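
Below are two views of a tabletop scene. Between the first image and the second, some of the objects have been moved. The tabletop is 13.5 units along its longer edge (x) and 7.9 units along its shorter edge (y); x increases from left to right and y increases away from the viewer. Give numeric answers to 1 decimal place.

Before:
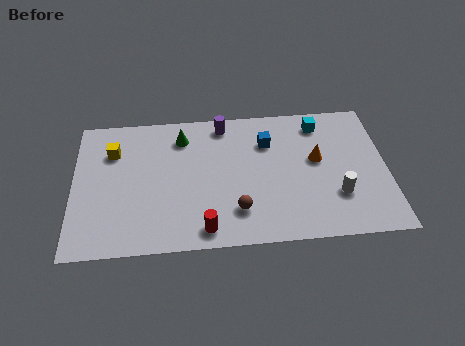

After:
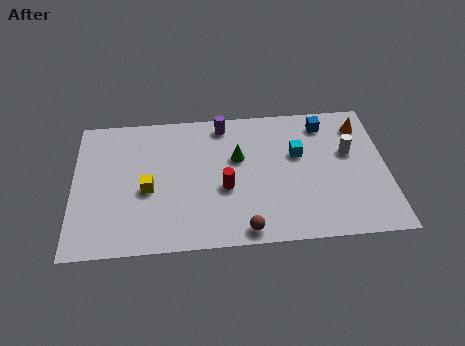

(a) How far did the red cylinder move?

2.4

The red cylinder was near (5.6, 1.0) before and (6.5, 3.2) after, so it travelled √(0.9² + 2.2²) ≈ 2.4 units.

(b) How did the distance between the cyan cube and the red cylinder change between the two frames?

-4.0

Before: roughly 7.6 units apart; after: 3.6. That's 4.0 units closer together.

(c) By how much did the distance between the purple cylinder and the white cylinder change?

-0.8

The distance was about 6.6 in the first image and 5.8 in the second, so they moved 0.8 units closer together.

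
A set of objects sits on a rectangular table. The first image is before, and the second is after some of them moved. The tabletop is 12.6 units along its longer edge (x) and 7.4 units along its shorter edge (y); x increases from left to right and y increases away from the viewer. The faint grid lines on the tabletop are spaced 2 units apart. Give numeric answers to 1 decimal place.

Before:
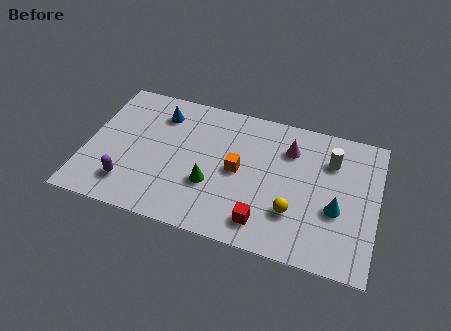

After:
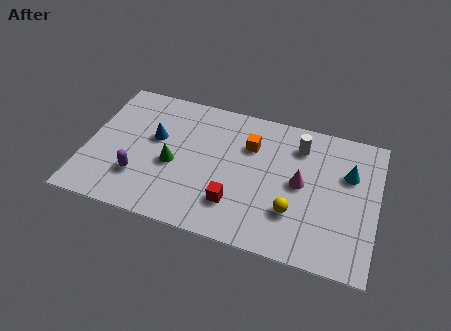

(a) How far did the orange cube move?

1.6

The orange cube was near (6.6, 3.7) before and (7.0, 5.2) after, so it travelled √(0.4² + 1.5²) ≈ 1.6 units.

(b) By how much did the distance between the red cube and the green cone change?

+0.4

They were about 2.7 units apart before and 3.1 after — 0.4 units further apart.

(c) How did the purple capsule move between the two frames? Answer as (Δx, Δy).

(0.4, 0.5)

From the two frames, the purple capsule sits at roughly (2.0, 1.6) before and (2.4, 2.1) after.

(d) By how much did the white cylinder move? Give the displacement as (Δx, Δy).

(-1.4, 0.4)

From the two frames, the white cylinder sits at roughly (10.5, 5.4) before and (9.1, 5.8) after.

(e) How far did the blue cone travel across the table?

1.4

The blue cone was near (3.0, 5.8) before and (2.9, 4.4) after, so it travelled √(0.1² + 1.4²) ≈ 1.4 units.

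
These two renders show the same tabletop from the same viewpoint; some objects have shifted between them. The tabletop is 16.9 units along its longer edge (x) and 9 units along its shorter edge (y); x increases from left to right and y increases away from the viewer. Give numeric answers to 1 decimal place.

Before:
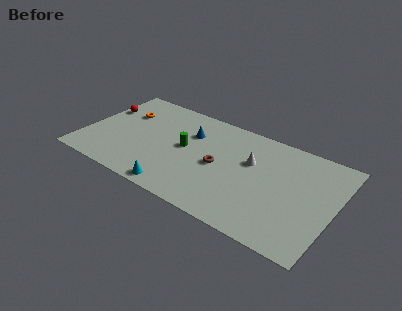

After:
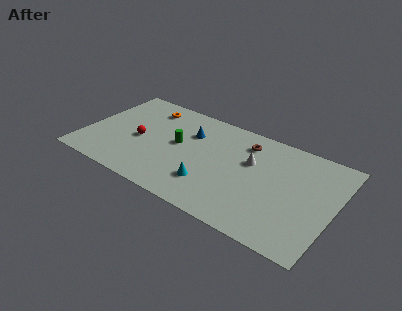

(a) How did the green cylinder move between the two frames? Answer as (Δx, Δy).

(-0.5, 0.1)

The green cylinder was at about (6.8, 4.8) and moved to about (6.3, 4.9).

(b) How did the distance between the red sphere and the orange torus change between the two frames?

+1.8

Before: roughly 1.5 units apart; after: 3.3. That's 1.8 units further apart.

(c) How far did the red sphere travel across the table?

3.5

The red sphere was near (0.8, 6.0) before and (3.7, 4.1) after, so it travelled √(2.9² + 1.9²) ≈ 3.5 units.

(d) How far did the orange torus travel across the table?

1.8

The orange torus moved from about (2.3, 6.2) to (3.7, 7.4), a distance of √(1.4² + 1.2²) ≈ 1.8.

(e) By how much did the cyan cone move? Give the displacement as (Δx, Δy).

(2.0, 1.5)

The cyan cone started near (6.9, 0.9) and ended near (8.9, 2.4).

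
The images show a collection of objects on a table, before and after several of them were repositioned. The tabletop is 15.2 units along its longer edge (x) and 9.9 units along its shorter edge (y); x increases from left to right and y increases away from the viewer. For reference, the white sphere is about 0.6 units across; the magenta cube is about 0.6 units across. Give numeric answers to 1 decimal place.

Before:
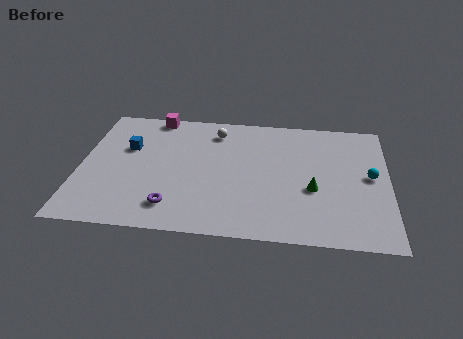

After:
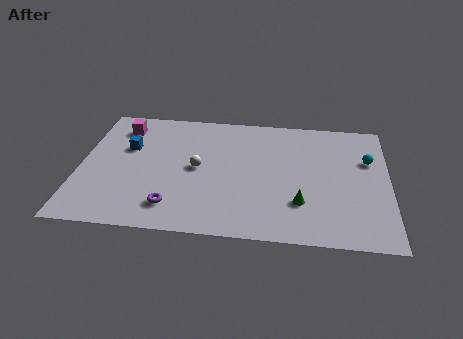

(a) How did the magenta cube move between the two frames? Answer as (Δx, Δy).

(-1.6, -1.1)

The magenta cube started near (3.5, 9.1) and ended near (1.9, 8.0).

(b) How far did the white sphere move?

3.2

The white sphere was near (6.6, 8.1) before and (5.8, 5.0) after, so it travelled √(0.8² + 3.1²) ≈ 3.2 units.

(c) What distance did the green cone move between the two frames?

1.3

From (11.5, 3.9) to (10.9, 2.8), the green cone covered √(0.6² + 1.1²) ≈ 1.3 units.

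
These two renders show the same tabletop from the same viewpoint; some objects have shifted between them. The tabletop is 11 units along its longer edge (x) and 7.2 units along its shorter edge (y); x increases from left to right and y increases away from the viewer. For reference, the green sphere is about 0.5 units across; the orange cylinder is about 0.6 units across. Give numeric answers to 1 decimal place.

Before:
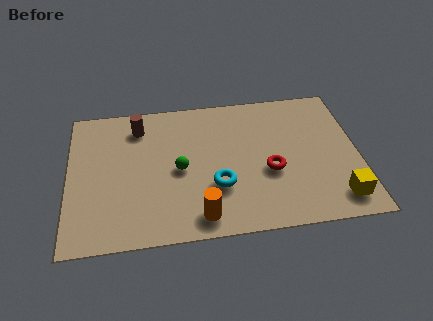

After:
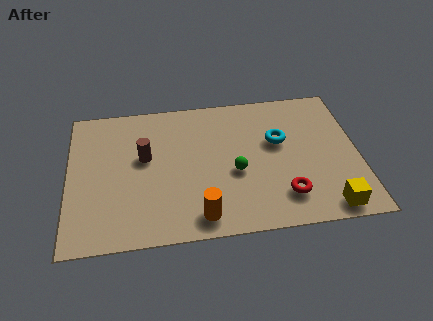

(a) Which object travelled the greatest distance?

the cyan torus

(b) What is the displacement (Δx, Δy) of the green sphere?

(2.1, -0.4)

From the two frames, the green sphere sits at roughly (4.2, 3.4) before and (6.3, 3.0) after.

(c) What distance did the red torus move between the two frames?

1.4

The red torus moved from about (7.6, 2.9) to (8.1, 1.6), a distance of √(0.5² + 1.3²) ≈ 1.4.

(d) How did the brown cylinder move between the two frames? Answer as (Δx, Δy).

(0.2, -1.6)

The brown cylinder was at about (2.7, 5.8) and moved to about (2.9, 4.2).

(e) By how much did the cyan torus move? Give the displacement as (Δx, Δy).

(2.4, 2.0)

The cyan torus started near (5.6, 2.4) and ended near (8.0, 4.4).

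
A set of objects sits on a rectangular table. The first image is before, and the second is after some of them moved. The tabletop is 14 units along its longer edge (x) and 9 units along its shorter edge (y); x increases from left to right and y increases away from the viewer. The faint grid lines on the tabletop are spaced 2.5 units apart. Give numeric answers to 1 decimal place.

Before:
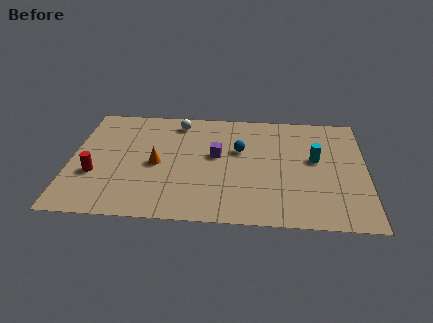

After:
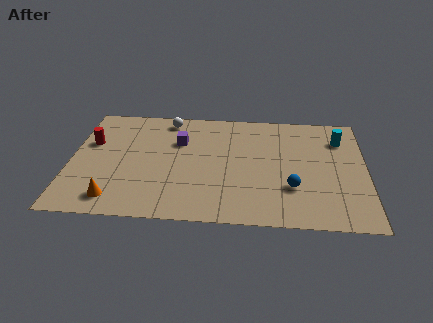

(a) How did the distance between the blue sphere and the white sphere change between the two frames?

+4.2

Before: roughly 3.7 units apart; after: 7.9. That's 4.2 units further apart.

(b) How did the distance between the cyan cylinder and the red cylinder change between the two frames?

+1.4

The distance was about 10.6 in the first image and 12.0 in the second, so they moved 1.4 units further apart.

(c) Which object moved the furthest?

the blue sphere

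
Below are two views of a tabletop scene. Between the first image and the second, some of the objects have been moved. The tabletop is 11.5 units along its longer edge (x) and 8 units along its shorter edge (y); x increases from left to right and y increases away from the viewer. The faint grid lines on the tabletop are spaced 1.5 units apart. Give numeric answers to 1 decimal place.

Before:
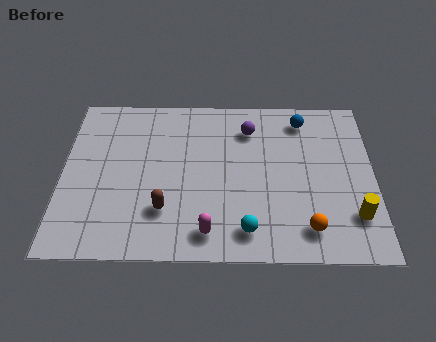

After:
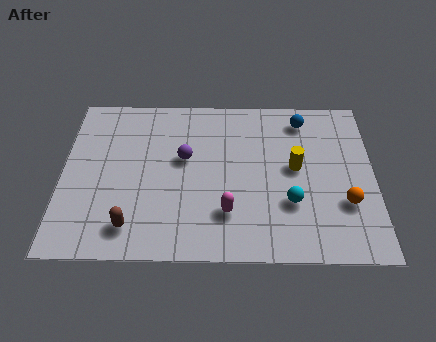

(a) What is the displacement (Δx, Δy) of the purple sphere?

(-2.4, -1.5)

From the two frames, the purple sphere sits at roughly (6.9, 6.2) before and (4.5, 4.7) after.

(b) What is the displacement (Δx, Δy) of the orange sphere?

(1.4, 1.2)

From the two frames, the orange sphere sits at roughly (9.0, 1.4) before and (10.4, 2.6) after.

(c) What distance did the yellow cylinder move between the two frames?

3.1

From (10.7, 2.0) to (8.6, 4.3), the yellow cylinder covered √(2.1² + 2.3²) ≈ 3.1 units.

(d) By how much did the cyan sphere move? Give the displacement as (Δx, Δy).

(1.6, 1.3)

From the two frames, the cyan sphere sits at roughly (6.8, 1.3) before and (8.4, 2.6) after.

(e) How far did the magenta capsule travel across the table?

1.1

The magenta capsule was near (5.4, 1.2) before and (6.1, 2.1) after, so it travelled √(0.7² + 0.9²) ≈ 1.1 units.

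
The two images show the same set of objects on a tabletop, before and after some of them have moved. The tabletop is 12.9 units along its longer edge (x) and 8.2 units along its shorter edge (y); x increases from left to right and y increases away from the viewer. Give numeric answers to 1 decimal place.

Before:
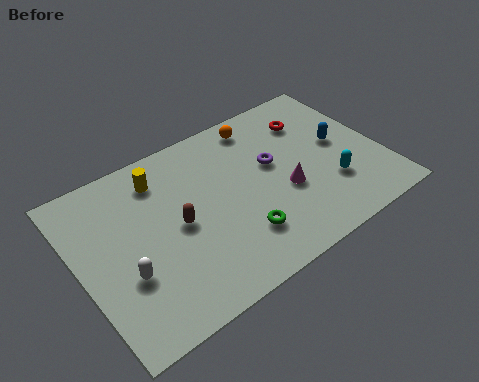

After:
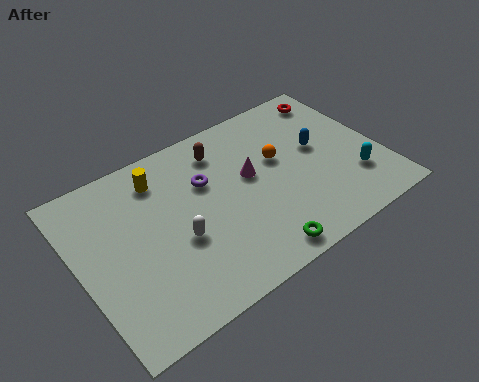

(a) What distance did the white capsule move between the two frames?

2.3

The white capsule moved from about (1.7, 2.9) to (4.0, 3.3), a distance of √(2.3² + 0.4²) ≈ 2.3.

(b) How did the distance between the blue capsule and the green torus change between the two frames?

-0.3

Before: roughly 5.4 units apart; after: 5.1. That's 0.3 units closer together.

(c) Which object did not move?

the yellow cylinder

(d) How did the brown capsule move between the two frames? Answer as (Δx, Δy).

(2.4, 2.6)

The brown capsule started near (4.1, 4.0) and ended near (6.5, 6.6).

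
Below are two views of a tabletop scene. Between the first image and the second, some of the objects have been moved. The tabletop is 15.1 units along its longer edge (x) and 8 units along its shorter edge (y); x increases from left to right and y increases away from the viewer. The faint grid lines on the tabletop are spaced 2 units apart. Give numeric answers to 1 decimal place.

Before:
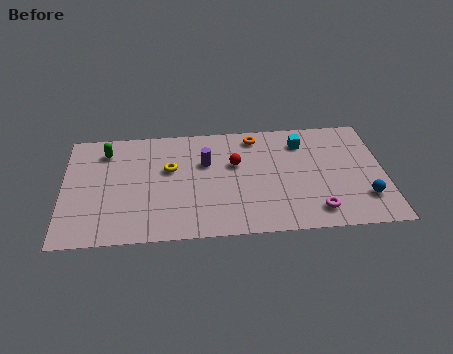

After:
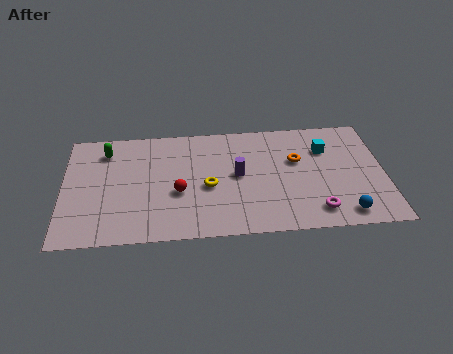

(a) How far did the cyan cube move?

1.3

The cyan cube moved from about (11.3, 6.3) to (12.4, 5.7), a distance of √(1.1² + 0.6²) ≈ 1.3.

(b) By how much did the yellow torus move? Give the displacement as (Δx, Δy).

(1.8, -1.4)

The yellow torus was at about (5.0, 4.9) and moved to about (6.8, 3.5).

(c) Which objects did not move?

the green capsule and the magenta torus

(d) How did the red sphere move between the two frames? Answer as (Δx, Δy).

(-2.7, -1.8)

The red sphere started near (8.1, 5.0) and ended near (5.4, 3.2).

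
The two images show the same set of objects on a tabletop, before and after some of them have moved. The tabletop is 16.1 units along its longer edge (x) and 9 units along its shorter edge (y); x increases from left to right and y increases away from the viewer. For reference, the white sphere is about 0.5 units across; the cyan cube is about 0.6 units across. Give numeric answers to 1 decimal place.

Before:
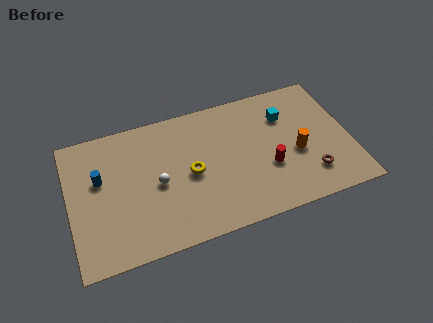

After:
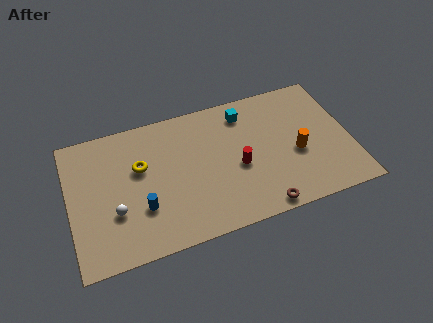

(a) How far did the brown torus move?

3.3

The brown torus was near (13.6, 2.1) before and (10.6, 0.8) after, so it travelled √(3.0² + 1.3²) ≈ 3.3 units.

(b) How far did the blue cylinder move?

3.4

The blue cylinder moved from about (1.8, 5.5) to (4.0, 2.9), a distance of √(2.2² + 2.6²) ≈ 3.4.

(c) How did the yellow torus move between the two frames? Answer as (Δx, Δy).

(-2.8, 1.3)

The yellow torus started near (6.9, 4.3) and ended near (4.1, 5.6).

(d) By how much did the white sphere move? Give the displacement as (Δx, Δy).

(-2.5, -1.1)

The white sphere was at about (5.0, 4.2) and moved to about (2.5, 3.1).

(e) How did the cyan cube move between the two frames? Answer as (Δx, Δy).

(-2.3, 0.9)

The cyan cube started near (12.6, 6.5) and ended near (10.3, 7.4).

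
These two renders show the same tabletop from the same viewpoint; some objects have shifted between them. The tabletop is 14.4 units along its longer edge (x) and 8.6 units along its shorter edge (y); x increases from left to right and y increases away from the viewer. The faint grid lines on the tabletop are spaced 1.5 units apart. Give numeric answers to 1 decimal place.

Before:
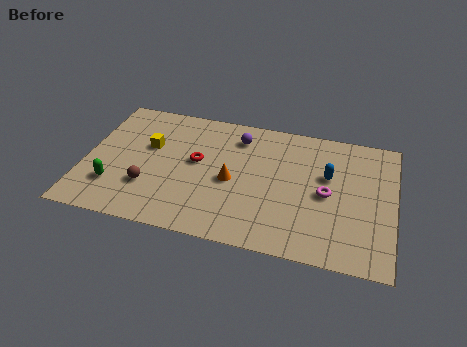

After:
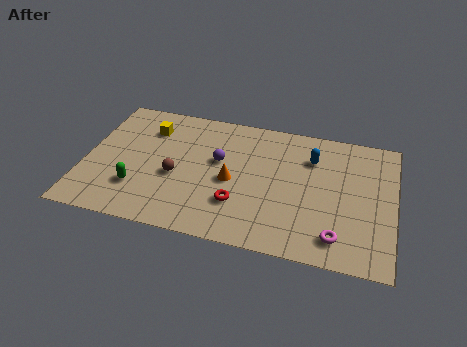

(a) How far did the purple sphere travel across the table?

2.0

The purple sphere was near (7.0, 6.9) before and (6.2, 5.1) after, so it travelled √(0.8² + 1.8²) ≈ 2.0 units.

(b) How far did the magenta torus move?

2.7

The magenta torus moved from about (11.3, 4.1) to (11.9, 1.5), a distance of √(0.6² + 2.6²) ≈ 2.7.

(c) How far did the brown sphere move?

1.6

From (3.1, 2.6) to (4.3, 3.6), the brown sphere covered √(1.2² + 1.0²) ≈ 1.6 units.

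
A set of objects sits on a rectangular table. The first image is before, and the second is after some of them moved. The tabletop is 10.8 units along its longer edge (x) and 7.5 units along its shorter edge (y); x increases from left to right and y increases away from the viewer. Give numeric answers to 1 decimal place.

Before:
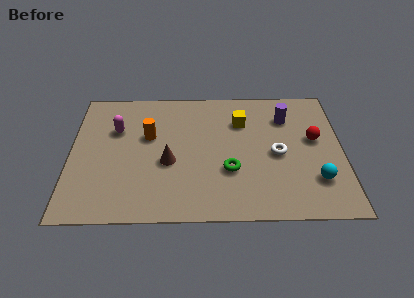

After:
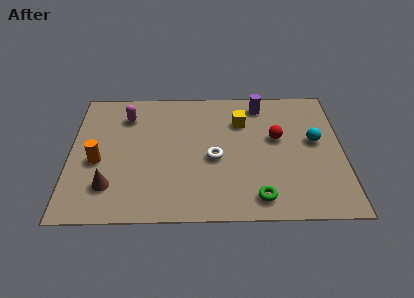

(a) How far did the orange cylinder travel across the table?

2.4

The orange cylinder was near (3.1, 4.6) before and (1.1, 3.2) after, so it travelled √(2.0² + 1.4²) ≈ 2.4 units.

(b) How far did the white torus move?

2.5

The white torus moved from about (8.2, 3.5) to (5.7, 3.3), a distance of √(2.5² + 0.2²) ≈ 2.5.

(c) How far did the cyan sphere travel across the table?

2.2

From (9.7, 2.0) to (9.7, 4.2), the cyan sphere covered √(0.0² + 2.2²) ≈ 2.2 units.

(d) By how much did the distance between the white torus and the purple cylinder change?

+1.5

They were about 2.1 units apart before and 3.6 after — 1.5 units further apart.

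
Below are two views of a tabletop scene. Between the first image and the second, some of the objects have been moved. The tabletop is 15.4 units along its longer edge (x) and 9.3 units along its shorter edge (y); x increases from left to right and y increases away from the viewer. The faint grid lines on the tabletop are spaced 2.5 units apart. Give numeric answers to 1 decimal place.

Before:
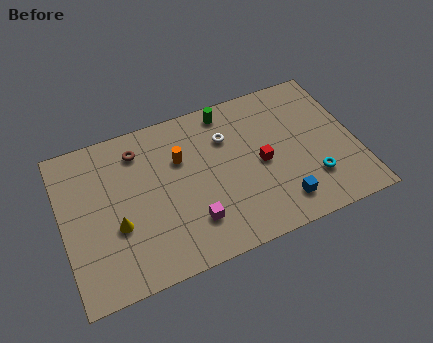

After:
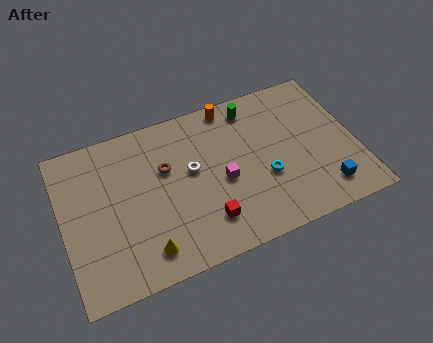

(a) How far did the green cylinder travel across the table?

1.3

The green cylinder was near (9.0, 8.2) before and (10.3, 7.9) after, so it travelled √(1.3² + 0.3²) ≈ 1.3 units.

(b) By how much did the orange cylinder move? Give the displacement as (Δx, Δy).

(2.9, 2.2)

The orange cylinder was at about (6.3, 6.2) and moved to about (9.2, 8.4).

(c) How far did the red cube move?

3.9

From (10.4, 4.4) to (7.2, 2.1), the red cube covered √(3.2² + 2.3²) ≈ 3.9 units.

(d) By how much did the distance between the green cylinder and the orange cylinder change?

-2.2

Before: roughly 3.4 units apart; after: 1.2. That's 2.2 units closer together.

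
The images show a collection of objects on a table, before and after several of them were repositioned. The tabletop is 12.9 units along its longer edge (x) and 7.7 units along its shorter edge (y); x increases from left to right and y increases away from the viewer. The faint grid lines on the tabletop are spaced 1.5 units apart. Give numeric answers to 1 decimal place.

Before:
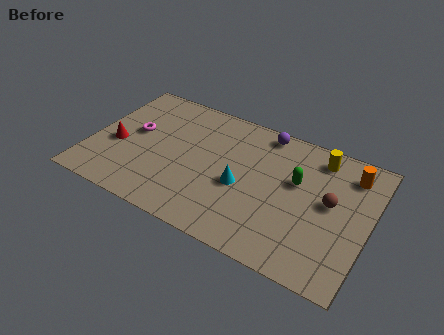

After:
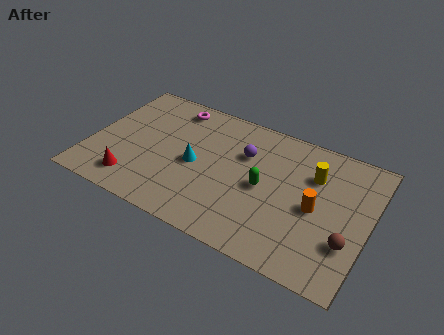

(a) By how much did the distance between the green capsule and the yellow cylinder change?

+0.7

Before: roughly 2.0 units apart; after: 2.7. That's 0.7 units further apart.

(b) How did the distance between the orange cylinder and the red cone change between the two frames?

-2.5

The distance was about 11.0 in the first image and 8.5 in the second, so they moved 2.5 units closer together.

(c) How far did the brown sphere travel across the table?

2.1

From (11.1, 4.2) to (12.1, 2.4), the brown sphere covered √(1.0² + 1.8²) ≈ 2.1 units.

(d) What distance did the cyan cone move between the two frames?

2.2

The cyan cone moved from about (7.1, 3.3) to (4.9, 3.6), a distance of √(2.2² + 0.3²) ≈ 2.2.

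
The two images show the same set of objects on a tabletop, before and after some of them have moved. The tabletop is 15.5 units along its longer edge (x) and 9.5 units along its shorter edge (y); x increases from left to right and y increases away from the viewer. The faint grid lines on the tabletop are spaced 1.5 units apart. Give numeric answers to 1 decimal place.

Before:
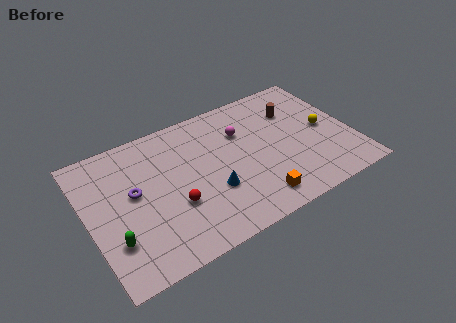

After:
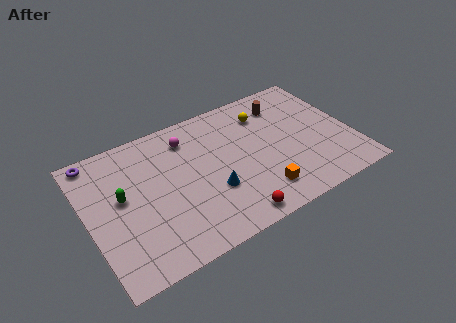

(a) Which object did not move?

the blue cone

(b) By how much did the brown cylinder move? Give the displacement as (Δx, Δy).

(-0.5, 0.7)

The brown cylinder started near (12.5, 6.8) and ended near (12.0, 7.5).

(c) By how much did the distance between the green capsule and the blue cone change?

-0.4

The distance was about 5.8 in the first image and 5.4 in the second, so they moved 0.4 units closer together.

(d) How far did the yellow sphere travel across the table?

4.1

From (14.0, 4.7) to (10.8, 7.3), the yellow sphere covered √(3.2² + 2.6²) ≈ 4.1 units.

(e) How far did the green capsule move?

2.7

From (1.2, 2.7) to (2.0, 5.3), the green capsule covered √(0.8² + 2.6²) ≈ 2.7 units.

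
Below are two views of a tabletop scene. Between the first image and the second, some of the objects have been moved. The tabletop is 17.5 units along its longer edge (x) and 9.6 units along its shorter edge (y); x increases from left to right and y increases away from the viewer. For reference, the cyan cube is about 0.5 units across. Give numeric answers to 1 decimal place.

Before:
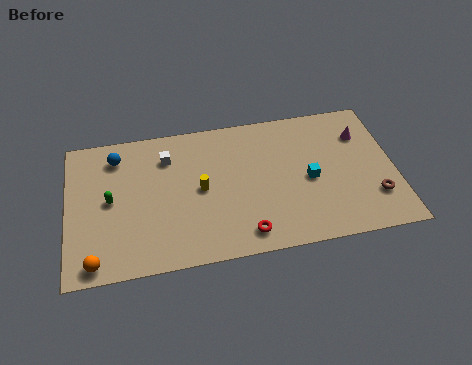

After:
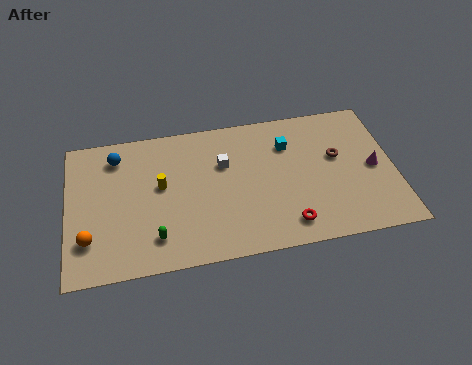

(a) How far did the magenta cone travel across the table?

2.5

From (15.9, 7.0) to (16.4, 4.6), the magenta cone covered √(0.5² + 2.4²) ≈ 2.5 units.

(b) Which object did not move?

the blue sphere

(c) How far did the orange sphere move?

1.5

The orange sphere was near (1.4, 1.0) before and (1.1, 2.5) after, so it travelled √(0.3² + 1.5²) ≈ 1.5 units.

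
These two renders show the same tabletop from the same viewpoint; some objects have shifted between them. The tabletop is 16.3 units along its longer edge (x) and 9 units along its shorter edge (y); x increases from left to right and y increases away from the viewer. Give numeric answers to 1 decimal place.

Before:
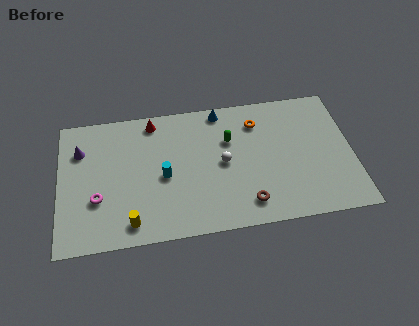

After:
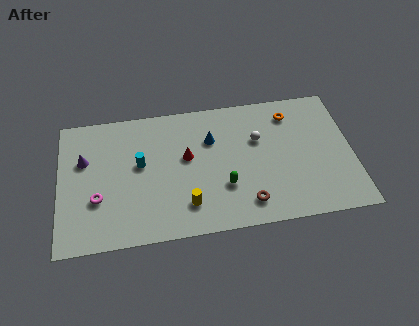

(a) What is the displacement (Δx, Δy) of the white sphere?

(2.0, 1.3)

From the two frames, the white sphere sits at roughly (9.1, 4.5) before and (11.1, 5.8) after.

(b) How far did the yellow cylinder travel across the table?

3.2

The yellow cylinder moved from about (3.9, 1.3) to (7.0, 2.0), a distance of √(3.1² + 0.7²) ≈ 3.2.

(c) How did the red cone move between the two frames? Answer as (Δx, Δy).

(1.8, -2.7)

From the two frames, the red cone sits at roughly (5.3, 7.9) before and (7.1, 5.2) after.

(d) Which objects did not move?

the magenta torus and the brown torus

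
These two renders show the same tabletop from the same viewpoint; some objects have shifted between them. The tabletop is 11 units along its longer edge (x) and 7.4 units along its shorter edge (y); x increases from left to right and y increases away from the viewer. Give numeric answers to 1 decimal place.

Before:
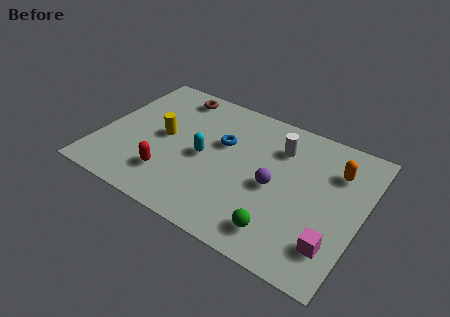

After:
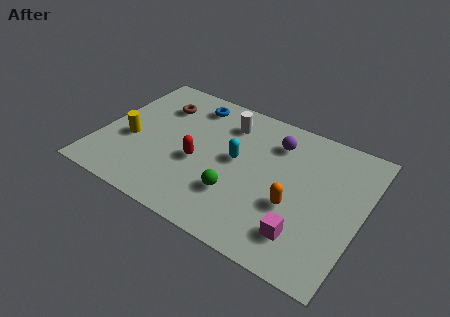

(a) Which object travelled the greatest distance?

the orange capsule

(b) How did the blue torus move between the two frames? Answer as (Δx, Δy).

(-1.6, 1.6)

From the two frames, the blue torus sits at roughly (5.0, 4.6) before and (3.4, 6.2) after.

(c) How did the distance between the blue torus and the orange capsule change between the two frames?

+1.2

The distance was about 4.8 in the first image and 6.0 in the second, so they moved 1.2 units further apart.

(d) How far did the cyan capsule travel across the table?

1.4

From (4.4, 3.5) to (5.7, 4.0), the cyan capsule covered √(1.3² + 0.5²) ≈ 1.4 units.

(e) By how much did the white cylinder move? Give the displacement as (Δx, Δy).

(-2.3, 0.3)

The white cylinder started near (7.3, 5.5) and ended near (5.0, 5.8).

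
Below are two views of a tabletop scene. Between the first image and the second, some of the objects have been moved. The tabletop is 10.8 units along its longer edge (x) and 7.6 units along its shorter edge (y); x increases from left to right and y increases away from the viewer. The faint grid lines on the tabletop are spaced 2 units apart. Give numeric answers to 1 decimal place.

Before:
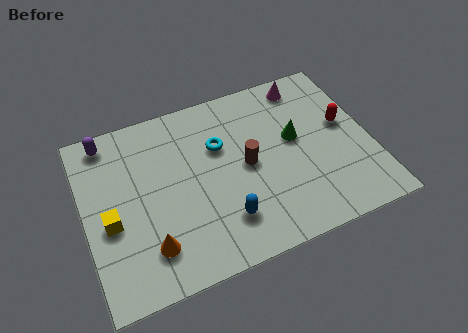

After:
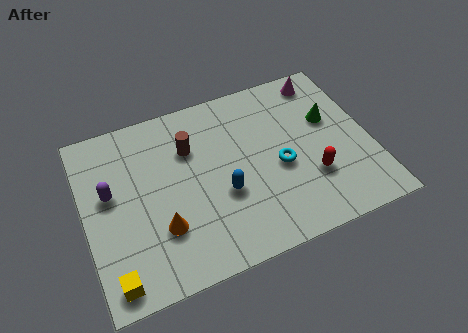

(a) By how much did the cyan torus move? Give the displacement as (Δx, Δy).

(2.1, -1.7)

The cyan torus was at about (5.2, 5.0) and moved to about (7.3, 3.3).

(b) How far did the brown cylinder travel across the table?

2.5

The brown cylinder was near (6.1, 3.8) before and (4.1, 5.3) after, so it travelled √(2.0² + 1.5²) ≈ 2.5 units.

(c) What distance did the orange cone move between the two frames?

0.8

From (2.2, 1.7) to (2.7, 2.3), the orange cone covered √(0.5² + 0.6²) ≈ 0.8 units.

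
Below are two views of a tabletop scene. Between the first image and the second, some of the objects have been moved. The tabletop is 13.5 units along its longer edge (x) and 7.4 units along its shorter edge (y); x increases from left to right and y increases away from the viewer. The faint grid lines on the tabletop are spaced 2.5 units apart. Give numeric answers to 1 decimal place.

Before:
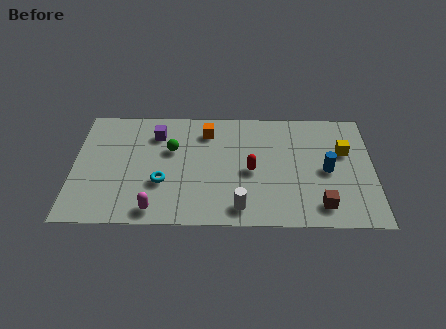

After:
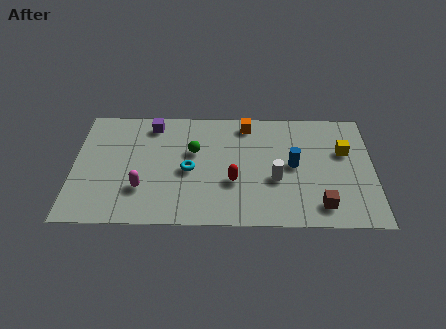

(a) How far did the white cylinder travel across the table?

2.4

From (7.5, 1.1) to (9.1, 2.9), the white cylinder covered √(1.6² + 1.8²) ≈ 2.4 units.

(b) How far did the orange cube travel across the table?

1.9

From (6.0, 5.9) to (7.8, 6.4), the orange cube covered √(1.8² + 0.5²) ≈ 1.9 units.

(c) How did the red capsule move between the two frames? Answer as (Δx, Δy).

(-0.8, -0.7)

The red capsule started near (8.0, 3.4) and ended near (7.2, 2.7).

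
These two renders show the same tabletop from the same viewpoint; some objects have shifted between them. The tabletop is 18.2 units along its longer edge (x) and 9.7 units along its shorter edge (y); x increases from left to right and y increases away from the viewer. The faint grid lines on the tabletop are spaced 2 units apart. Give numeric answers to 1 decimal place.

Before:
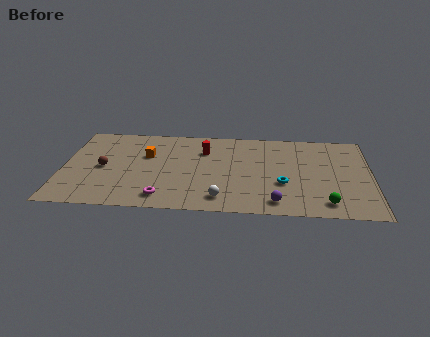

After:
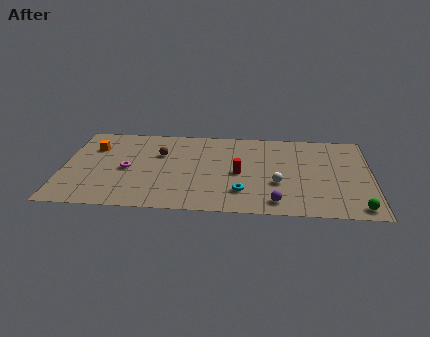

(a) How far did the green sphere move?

1.8

The green sphere moved from about (15.5, 1.5) to (17.3, 1.1), a distance of √(1.8² + 0.4²) ≈ 1.8.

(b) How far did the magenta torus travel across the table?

3.7

From (6.0, 1.5) to (3.8, 4.5), the magenta torus covered √(2.2² + 3.0²) ≈ 3.7 units.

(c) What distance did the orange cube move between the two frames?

3.3

From (4.9, 6.2) to (1.7, 6.9), the orange cube covered √(3.2² + 0.7²) ≈ 3.3 units.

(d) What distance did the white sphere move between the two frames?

3.8

From (9.4, 1.6) to (12.7, 3.5), the white sphere covered √(3.3² + 1.9²) ≈ 3.8 units.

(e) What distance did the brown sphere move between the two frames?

3.8

From (2.4, 4.6) to (5.7, 6.4), the brown sphere covered √(3.3² + 1.8²) ≈ 3.8 units.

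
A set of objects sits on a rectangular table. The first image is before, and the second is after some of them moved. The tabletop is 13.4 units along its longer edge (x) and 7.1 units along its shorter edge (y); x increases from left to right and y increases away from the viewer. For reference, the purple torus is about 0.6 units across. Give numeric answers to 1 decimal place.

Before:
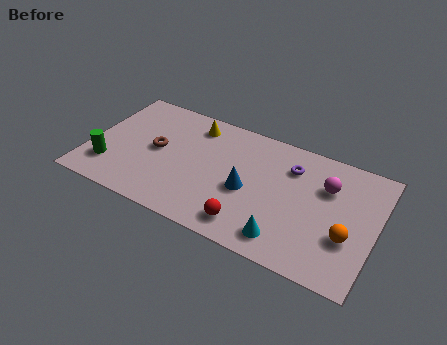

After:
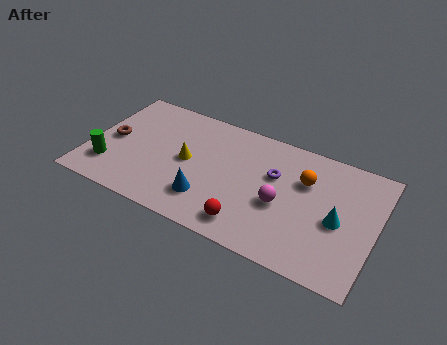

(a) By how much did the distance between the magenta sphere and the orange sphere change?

-0.7

They were about 2.7 units apart before and 2.0 after — 0.7 units closer together.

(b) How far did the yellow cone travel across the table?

2.3

The yellow cone moved from about (4.6, 5.9) to (4.6, 3.6), a distance of √(0.0² + 2.3²) ≈ 2.3.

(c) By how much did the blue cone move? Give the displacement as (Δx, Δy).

(-1.7, -1.3)

The blue cone started near (7.5, 3.1) and ended near (5.8, 1.8).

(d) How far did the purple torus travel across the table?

1.1

From (9.3, 5.3) to (8.6, 4.5), the purple torus covered √(0.7² + 0.8²) ≈ 1.1 units.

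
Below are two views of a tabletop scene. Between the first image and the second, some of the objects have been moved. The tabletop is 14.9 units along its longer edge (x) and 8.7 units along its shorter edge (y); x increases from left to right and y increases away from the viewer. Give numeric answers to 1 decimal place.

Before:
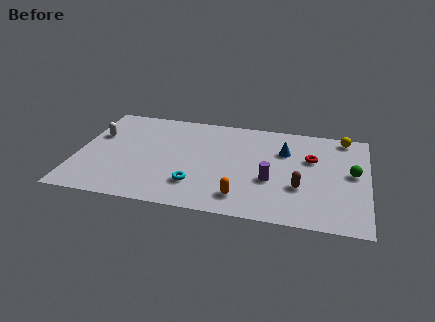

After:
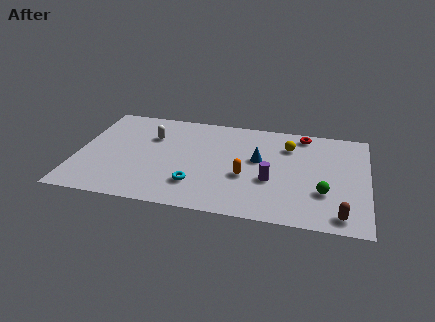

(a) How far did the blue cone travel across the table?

1.6

From (10.6, 6.0) to (9.3, 5.0), the blue cone covered √(1.3² + 1.0²) ≈ 1.6 units.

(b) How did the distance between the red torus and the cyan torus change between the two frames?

+0.9

They were about 6.7 units apart before and 7.6 after — 0.9 units further apart.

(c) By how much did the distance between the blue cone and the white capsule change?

-4.0

The distance was about 9.7 in the first image and 5.7 in the second, so they moved 4.0 units closer together.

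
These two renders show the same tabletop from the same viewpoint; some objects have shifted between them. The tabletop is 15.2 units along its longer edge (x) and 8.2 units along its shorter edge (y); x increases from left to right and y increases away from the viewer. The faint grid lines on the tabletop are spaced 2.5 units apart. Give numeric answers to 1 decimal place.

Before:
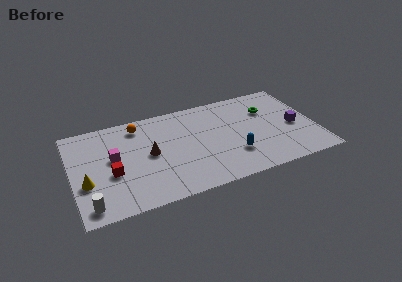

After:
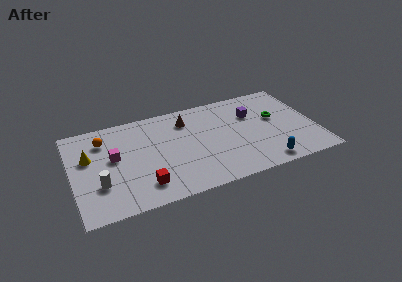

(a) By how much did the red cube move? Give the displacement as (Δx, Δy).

(1.8, -1.6)

From the two frames, the red cube sits at roughly (2.4, 3.3) before and (4.2, 1.7) after.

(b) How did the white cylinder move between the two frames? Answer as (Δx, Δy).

(0.7, 1.5)

From the two frames, the white cylinder sits at roughly (0.9, 1.1) before and (1.6, 2.6) after.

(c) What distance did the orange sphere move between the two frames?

2.3

From (4.3, 6.9) to (2.1, 6.3), the orange sphere covered √(2.2² + 0.6²) ≈ 2.3 units.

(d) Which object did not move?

the magenta cube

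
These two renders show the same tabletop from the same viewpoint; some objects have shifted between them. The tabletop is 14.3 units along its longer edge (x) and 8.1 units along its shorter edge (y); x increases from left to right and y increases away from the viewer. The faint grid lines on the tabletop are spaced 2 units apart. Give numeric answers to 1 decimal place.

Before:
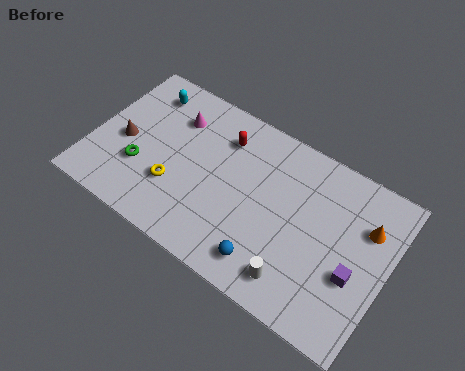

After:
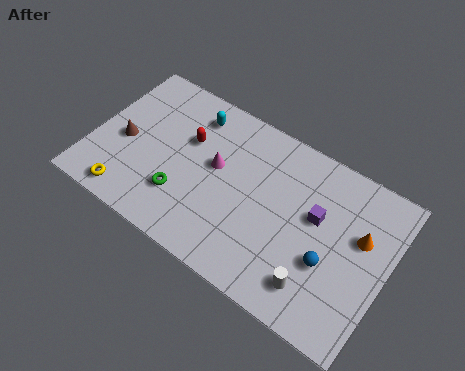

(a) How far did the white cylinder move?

0.9

The white cylinder moved from about (10.4, 1.4) to (11.3, 1.6), a distance of √(0.9² + 0.2²) ≈ 0.9.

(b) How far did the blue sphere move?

3.1

From (9.0, 1.4) to (11.7, 3.0), the blue sphere covered √(2.7² + 1.6²) ≈ 3.1 units.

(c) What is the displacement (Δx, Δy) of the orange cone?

(-0.2, -0.6)

The orange cone was at about (13.1, 5.6) and moved to about (12.9, 5.0).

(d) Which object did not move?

the brown cone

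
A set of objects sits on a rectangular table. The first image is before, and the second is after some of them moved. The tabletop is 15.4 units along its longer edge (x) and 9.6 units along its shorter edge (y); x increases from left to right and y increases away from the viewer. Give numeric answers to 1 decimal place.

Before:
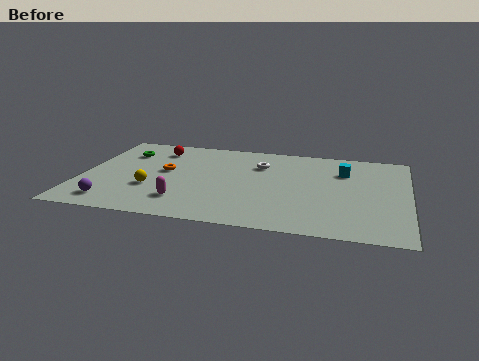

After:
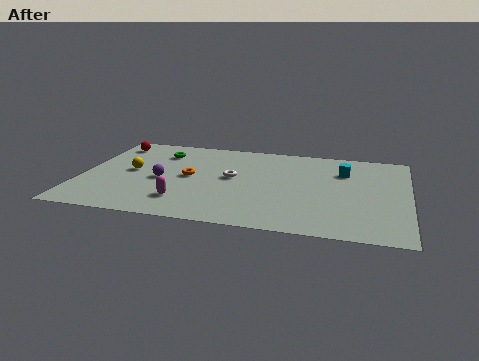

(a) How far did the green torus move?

1.7

The green torus was near (1.8, 7.1) before and (3.5, 7.4) after, so it travelled √(1.7² + 0.3²) ≈ 1.7 units.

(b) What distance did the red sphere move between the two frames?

2.2

From (3.3, 7.7) to (1.1, 8.0), the red sphere covered √(2.2² + 0.3²) ≈ 2.2 units.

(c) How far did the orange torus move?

1.3

The orange torus was near (3.9, 5.3) before and (5.1, 4.9) after, so it travelled √(1.2² + 0.4²) ≈ 1.3 units.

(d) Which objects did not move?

the magenta capsule and the cyan cube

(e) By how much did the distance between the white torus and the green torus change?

-2.3

Before: roughly 6.5 units apart; after: 4.2. That's 2.3 units closer together.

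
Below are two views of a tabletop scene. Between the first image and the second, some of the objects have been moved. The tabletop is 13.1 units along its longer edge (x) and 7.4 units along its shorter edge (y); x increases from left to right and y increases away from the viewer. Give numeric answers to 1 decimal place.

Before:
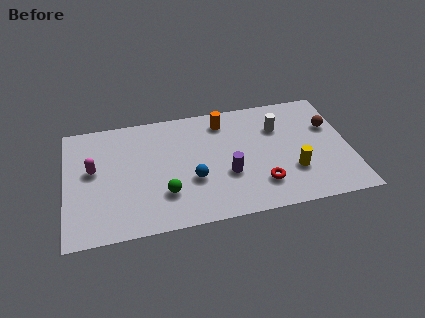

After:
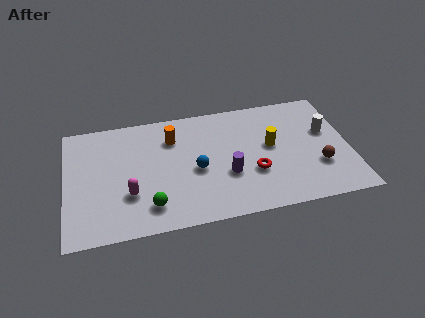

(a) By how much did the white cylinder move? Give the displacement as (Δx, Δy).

(2.2, -0.7)

The white cylinder started near (9.9, 5.2) and ended near (12.1, 4.5).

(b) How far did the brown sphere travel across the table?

2.5

The brown sphere moved from about (12.3, 4.8) to (11.6, 2.4), a distance of √(0.7² + 2.4²) ≈ 2.5.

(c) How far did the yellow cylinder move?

2.0

The yellow cylinder moved from about (10.4, 2.3) to (9.5, 4.1), a distance of √(0.9² + 1.8²) ≈ 2.0.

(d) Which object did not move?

the purple cylinder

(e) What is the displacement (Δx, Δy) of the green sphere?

(-0.7, -0.6)

The green sphere was at about (4.5, 2.1) and moved to about (3.8, 1.5).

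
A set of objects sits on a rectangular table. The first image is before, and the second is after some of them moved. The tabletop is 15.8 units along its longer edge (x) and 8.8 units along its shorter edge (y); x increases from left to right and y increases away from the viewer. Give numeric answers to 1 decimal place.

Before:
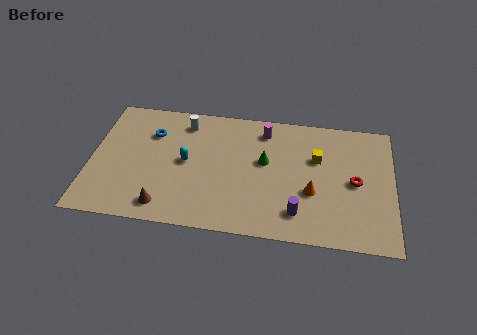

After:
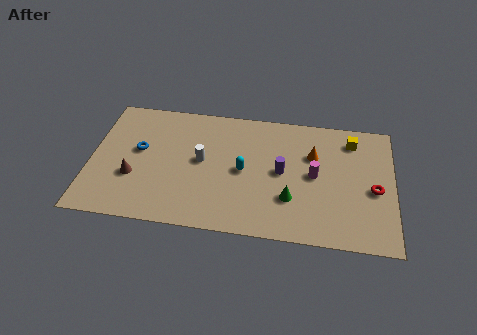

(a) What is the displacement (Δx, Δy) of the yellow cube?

(1.8, 1.5)

The yellow cube started near (11.8, 5.7) and ended near (13.6, 7.2).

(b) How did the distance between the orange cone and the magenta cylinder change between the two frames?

-3.4

The distance was about 4.8 in the first image and 1.4 in the second, so they moved 3.4 units closer together.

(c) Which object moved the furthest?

the magenta cylinder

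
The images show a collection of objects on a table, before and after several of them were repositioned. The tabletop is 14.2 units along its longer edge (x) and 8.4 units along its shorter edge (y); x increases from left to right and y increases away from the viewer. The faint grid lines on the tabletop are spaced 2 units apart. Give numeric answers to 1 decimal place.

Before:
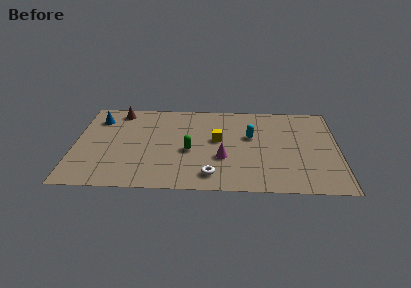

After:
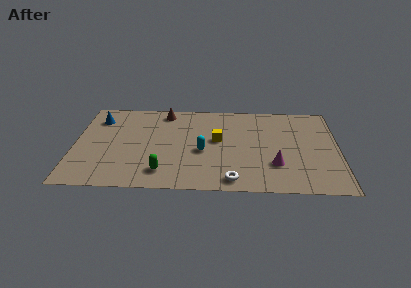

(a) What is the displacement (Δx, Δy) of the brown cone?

(2.5, 0.0)

The brown cone started near (2.3, 7.3) and ended near (4.8, 7.3).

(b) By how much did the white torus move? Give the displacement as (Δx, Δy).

(1.1, -0.4)

The white torus was at about (7.4, 1.4) and moved to about (8.5, 1.0).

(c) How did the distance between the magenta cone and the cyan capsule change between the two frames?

+1.5

The distance was about 2.6 in the first image and 4.1 in the second, so they moved 1.5 units further apart.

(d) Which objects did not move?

the blue cone and the yellow cube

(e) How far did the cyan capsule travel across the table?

3.0

The cyan capsule moved from about (9.5, 5.1) to (6.9, 3.6), a distance of √(2.6² + 1.5²) ≈ 3.0.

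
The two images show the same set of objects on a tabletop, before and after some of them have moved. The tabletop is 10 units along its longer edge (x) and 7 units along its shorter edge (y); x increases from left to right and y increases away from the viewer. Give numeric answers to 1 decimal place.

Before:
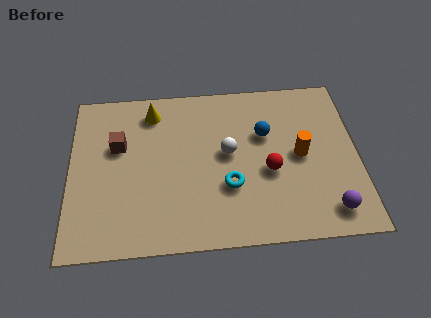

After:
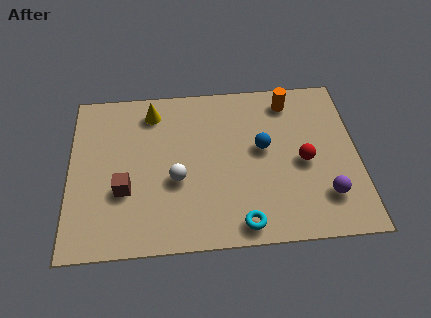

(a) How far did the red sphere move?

1.2

The red sphere was near (6.9, 2.9) before and (8.1, 3.2) after, so it travelled √(1.2² + 0.3²) ≈ 1.2 units.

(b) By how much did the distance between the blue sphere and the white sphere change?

+1.7

Before: roughly 1.5 units apart; after: 3.2. That's 1.7 units further apart.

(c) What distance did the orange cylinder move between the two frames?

2.4

The orange cylinder moved from about (8.0, 3.5) to (7.7, 5.9), a distance of √(0.3² + 2.4²) ≈ 2.4.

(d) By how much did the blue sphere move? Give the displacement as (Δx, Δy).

(-0.1, -0.6)

From the two frames, the blue sphere sits at roughly (6.8, 4.5) before and (6.7, 3.9) after.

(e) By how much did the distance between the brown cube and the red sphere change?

+0.8

They were about 5.4 units apart before and 6.2 after — 0.8 units further apart.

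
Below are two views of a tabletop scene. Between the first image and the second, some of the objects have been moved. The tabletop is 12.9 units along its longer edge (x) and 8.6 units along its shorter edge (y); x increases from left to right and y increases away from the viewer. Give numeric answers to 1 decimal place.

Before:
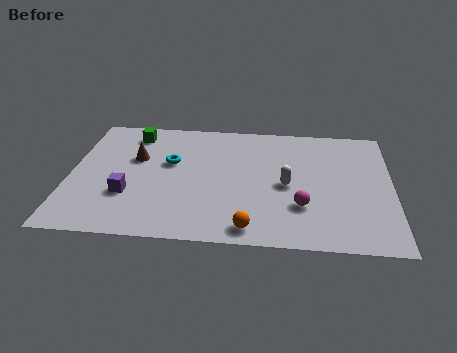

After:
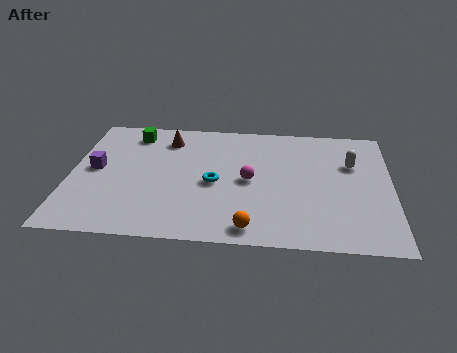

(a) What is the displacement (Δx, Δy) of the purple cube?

(-1.4, 1.7)

The purple cube started near (2.4, 2.8) and ended near (1.0, 4.5).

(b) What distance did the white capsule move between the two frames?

3.1

From (8.7, 4.0) to (11.3, 5.7), the white capsule covered √(2.6² + 1.7²) ≈ 3.1 units.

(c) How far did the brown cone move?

1.9

The brown cone was near (2.6, 5.4) before and (3.8, 6.9) after, so it travelled √(1.2² + 1.5²) ≈ 1.9 units.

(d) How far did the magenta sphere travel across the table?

2.6

The magenta sphere moved from about (9.3, 2.6) to (7.2, 4.2), a distance of √(2.1² + 1.6²) ≈ 2.6.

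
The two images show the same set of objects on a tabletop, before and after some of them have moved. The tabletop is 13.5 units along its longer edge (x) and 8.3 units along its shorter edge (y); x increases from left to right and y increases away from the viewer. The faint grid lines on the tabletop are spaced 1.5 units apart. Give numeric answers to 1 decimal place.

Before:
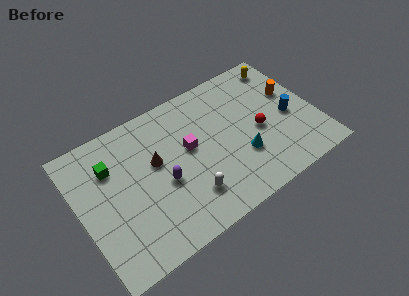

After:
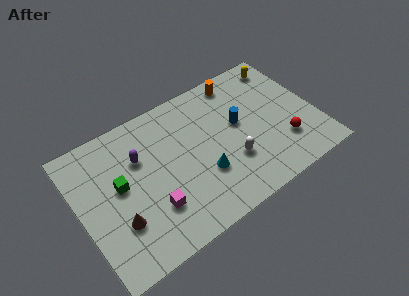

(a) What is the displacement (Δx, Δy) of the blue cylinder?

(-2.8, 1.0)

From the two frames, the blue cylinder sits at roughly (12.0, 3.7) before and (9.2, 4.7) after.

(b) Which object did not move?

the yellow capsule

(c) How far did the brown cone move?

3.4

The brown cone was near (4.4, 4.9) before and (1.9, 2.6) after, so it travelled √(2.5² + 2.3²) ≈ 3.4 units.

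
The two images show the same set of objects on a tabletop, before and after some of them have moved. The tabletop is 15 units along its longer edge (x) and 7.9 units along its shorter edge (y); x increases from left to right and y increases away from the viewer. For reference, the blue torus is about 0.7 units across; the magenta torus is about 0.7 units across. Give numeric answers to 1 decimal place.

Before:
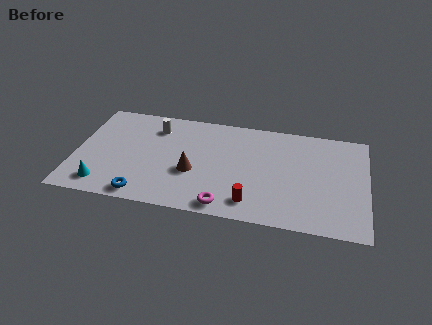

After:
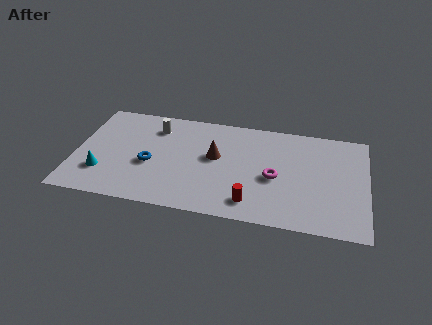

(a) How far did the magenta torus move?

3.5

The magenta torus was near (7.9, 0.9) before and (10.3, 3.5) after, so it travelled √(2.4² + 2.6²) ≈ 3.5 units.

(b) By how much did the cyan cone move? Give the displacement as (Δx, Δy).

(-0.1, 0.9)

The cyan cone was at about (1.6, 1.3) and moved to about (1.5, 2.2).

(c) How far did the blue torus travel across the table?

2.4

The blue torus moved from about (3.7, 0.9) to (3.9, 3.3), a distance of √(0.2² + 2.4²) ≈ 2.4.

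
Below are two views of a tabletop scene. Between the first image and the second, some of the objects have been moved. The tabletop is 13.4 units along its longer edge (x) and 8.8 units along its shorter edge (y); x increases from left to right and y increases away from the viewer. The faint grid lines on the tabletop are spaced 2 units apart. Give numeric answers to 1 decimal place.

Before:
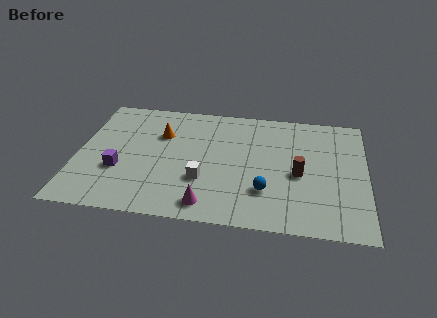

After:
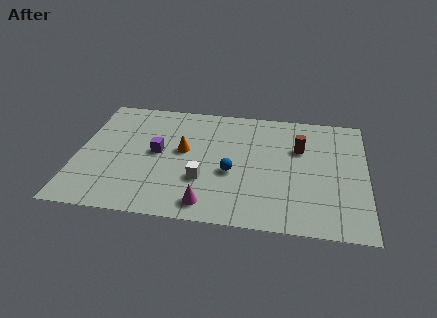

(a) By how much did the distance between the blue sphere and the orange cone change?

-3.5

They were about 6.1 units apart before and 2.6 after — 3.5 units closer together.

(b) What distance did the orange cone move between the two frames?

1.6

The orange cone was near (3.8, 6.0) before and (4.9, 4.9) after, so it travelled √(1.1² + 1.1²) ≈ 1.6 units.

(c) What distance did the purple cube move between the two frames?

2.3

The purple cube was near (2.0, 3.1) before and (3.7, 4.6) after, so it travelled √(1.7² + 1.5²) ≈ 2.3 units.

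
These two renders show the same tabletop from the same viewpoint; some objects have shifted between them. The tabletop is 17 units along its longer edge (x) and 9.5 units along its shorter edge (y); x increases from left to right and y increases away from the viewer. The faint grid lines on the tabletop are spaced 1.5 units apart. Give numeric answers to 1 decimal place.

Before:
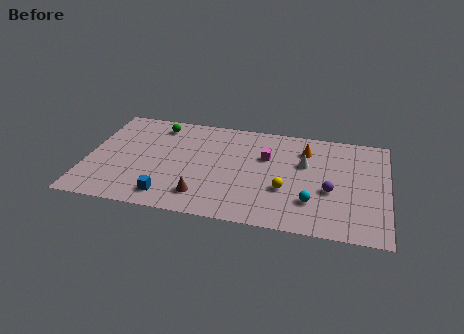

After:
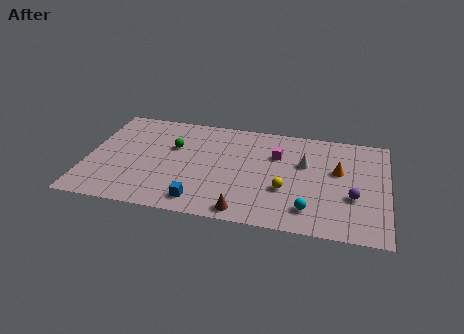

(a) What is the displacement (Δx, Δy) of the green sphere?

(1.0, -1.9)

The green sphere started near (3.8, 8.0) and ended near (4.8, 6.1).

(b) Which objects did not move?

the white cone and the yellow sphere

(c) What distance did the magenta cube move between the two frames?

0.7

From (10.1, 6.2) to (10.7, 6.5), the magenta cube covered √(0.6² + 0.3²) ≈ 0.7 units.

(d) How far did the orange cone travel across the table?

2.5

The orange cone moved from about (12.3, 7.3) to (14.2, 5.7), a distance of √(1.9² + 1.6²) ≈ 2.5.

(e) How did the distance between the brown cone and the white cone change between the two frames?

-1.0

The distance was about 6.9 in the first image and 5.9 in the second, so they moved 1.0 units closer together.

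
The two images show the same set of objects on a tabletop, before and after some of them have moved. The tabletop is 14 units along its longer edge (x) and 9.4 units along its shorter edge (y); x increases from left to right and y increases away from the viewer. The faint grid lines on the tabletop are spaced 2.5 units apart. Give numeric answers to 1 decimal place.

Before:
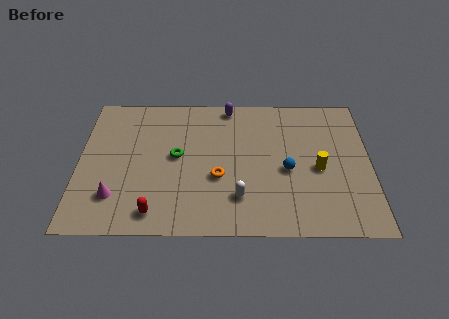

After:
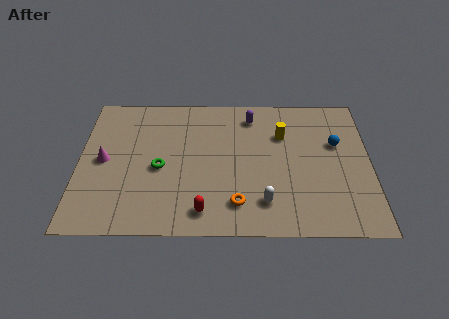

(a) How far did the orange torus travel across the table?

1.9

From (6.7, 3.6) to (7.6, 1.9), the orange torus covered √(0.9² + 1.7²) ≈ 1.9 units.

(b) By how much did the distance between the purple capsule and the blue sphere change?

-0.7

They were about 5.2 units apart before and 4.5 after — 0.7 units closer together.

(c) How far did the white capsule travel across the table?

1.2

The white capsule moved from about (7.7, 2.3) to (8.9, 2.0), a distance of √(1.2² + 0.3²) ≈ 1.2.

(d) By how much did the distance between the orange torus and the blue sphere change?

+2.9

Before: roughly 3.3 units apart; after: 6.2. That's 2.9 units further apart.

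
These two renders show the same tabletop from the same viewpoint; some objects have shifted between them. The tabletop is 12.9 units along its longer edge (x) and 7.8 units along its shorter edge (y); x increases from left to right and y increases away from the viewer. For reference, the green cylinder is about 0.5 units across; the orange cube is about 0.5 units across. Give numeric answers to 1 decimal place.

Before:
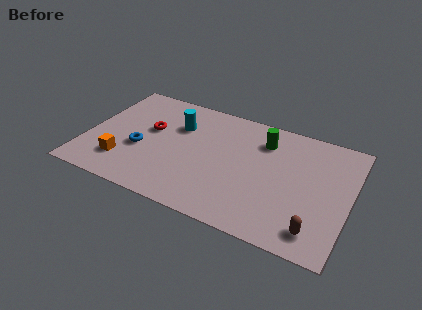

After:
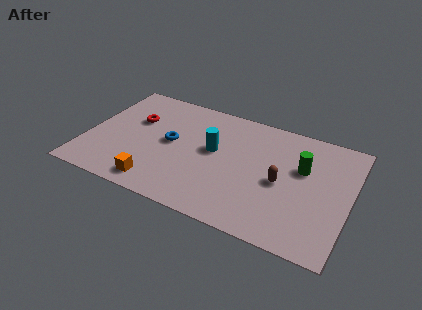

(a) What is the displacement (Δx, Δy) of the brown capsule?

(-1.9, 2.3)

The brown capsule started near (11.5, 1.3) and ended near (9.6, 3.6).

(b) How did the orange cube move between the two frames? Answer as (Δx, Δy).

(1.8, -0.8)

The orange cube was at about (2.0, 1.9) and moved to about (3.8, 1.1).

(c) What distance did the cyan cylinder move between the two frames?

2.1

The cyan cylinder was near (4.3, 5.4) before and (6.2, 4.4) after, so it travelled √(1.9² + 1.0²) ≈ 2.1 units.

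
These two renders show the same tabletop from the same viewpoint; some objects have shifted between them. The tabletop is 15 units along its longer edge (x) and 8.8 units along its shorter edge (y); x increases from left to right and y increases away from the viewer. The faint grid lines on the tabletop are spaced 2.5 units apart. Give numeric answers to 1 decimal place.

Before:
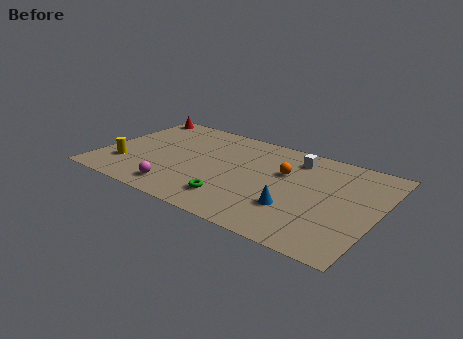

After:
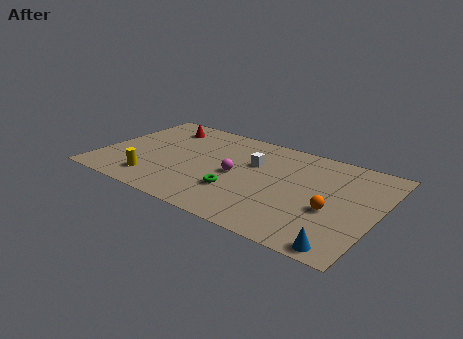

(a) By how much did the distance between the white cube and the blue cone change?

+2.9

They were about 4.5 units apart before and 7.4 after — 2.9 units further apart.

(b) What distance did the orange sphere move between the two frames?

3.6

From (9.8, 5.6) to (12.7, 3.5), the orange sphere covered √(2.9² + 2.1²) ≈ 3.6 units.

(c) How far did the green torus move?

0.8

The green torus moved from about (7.6, 1.9) to (7.7, 2.7), a distance of √(0.1² + 0.8²) ≈ 0.8.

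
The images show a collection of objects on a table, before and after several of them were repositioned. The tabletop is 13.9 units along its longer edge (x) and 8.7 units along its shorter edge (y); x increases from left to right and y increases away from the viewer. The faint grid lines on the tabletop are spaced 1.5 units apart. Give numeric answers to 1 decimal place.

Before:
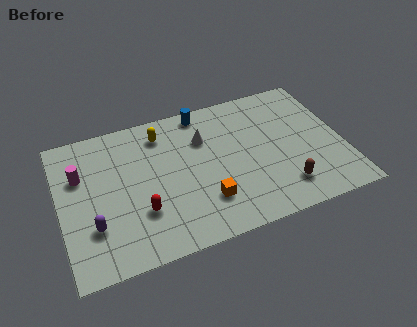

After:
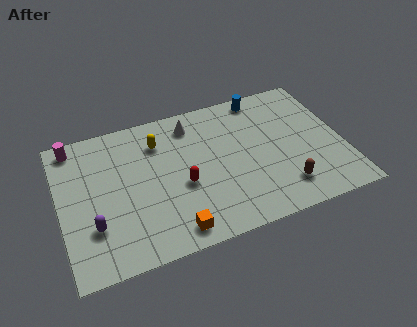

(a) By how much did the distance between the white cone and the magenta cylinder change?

-0.3

The distance was about 6.1 in the first image and 5.8 in the second, so they moved 0.3 units closer together.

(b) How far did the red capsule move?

2.3

The red capsule moved from about (3.8, 2.7) to (5.9, 3.6), a distance of √(2.1² + 0.9²) ≈ 2.3.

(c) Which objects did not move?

the purple capsule and the brown capsule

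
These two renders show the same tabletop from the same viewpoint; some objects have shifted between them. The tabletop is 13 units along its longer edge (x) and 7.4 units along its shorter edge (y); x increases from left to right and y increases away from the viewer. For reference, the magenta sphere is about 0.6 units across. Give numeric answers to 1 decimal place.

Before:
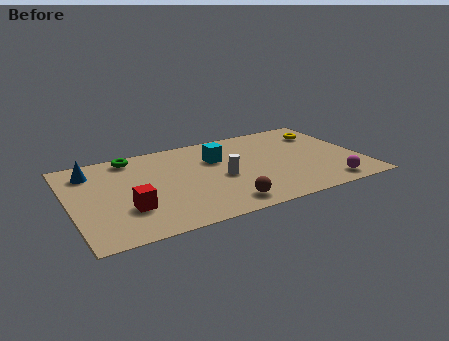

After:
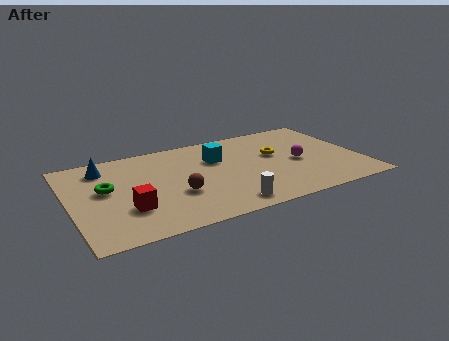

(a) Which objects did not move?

the cyan cube and the red cube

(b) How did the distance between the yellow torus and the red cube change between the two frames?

-2.7

Before: roughly 9.9 units apart; after: 7.2. That's 2.7 units closer together.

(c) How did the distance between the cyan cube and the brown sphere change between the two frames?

-0.8

Before: roughly 3.9 units apart; after: 3.1. That's 0.8 units closer together.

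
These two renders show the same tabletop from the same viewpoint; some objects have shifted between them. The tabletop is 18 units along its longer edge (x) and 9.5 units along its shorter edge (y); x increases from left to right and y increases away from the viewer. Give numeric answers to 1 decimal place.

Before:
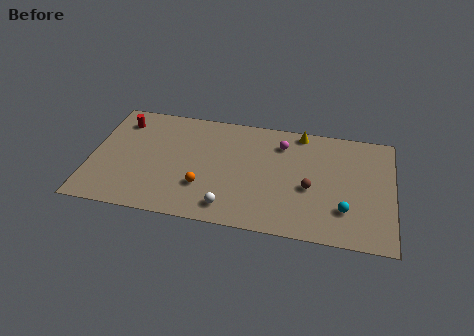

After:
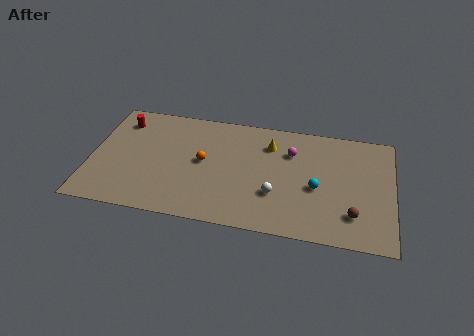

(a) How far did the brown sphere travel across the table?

3.1

From (13.1, 4.0) to (15.7, 2.3), the brown sphere covered √(2.6² + 1.7²) ≈ 3.1 units.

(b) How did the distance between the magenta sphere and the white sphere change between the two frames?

-2.8

The distance was about 6.6 in the first image and 3.8 in the second, so they moved 2.8 units closer together.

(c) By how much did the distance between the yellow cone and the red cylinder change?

-1.8

The distance was about 10.8 in the first image and 9.0 in the second, so they moved 1.8 units closer together.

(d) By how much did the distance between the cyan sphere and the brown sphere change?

+0.3

They were about 2.5 units apart before and 2.8 after — 0.3 units further apart.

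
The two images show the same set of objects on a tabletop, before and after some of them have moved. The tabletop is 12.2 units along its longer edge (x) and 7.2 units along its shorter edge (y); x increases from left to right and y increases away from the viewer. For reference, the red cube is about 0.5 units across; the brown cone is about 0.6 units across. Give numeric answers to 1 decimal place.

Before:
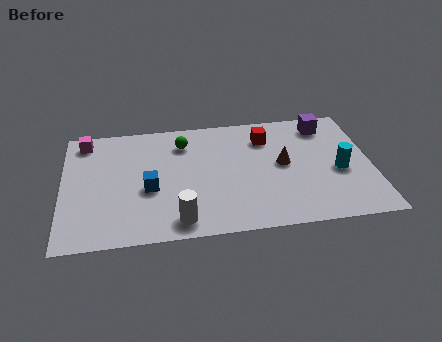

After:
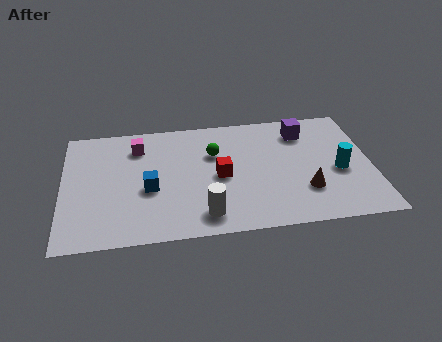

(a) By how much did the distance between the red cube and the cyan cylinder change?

+1.0

Before: roughly 3.7 units apart; after: 4.7. That's 1.0 units further apart.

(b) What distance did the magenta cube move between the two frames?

2.2

The magenta cube was near (0.9, 6.2) before and (3.0, 5.6) after, so it travelled √(2.1² + 0.6²) ≈ 2.2 units.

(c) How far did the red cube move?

2.8

From (8.1, 5.5) to (6.2, 3.4), the red cube covered √(1.9² + 2.1²) ≈ 2.8 units.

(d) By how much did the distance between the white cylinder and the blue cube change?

+0.5

Before: roughly 2.3 units apart; after: 2.8. That's 0.5 units further apart.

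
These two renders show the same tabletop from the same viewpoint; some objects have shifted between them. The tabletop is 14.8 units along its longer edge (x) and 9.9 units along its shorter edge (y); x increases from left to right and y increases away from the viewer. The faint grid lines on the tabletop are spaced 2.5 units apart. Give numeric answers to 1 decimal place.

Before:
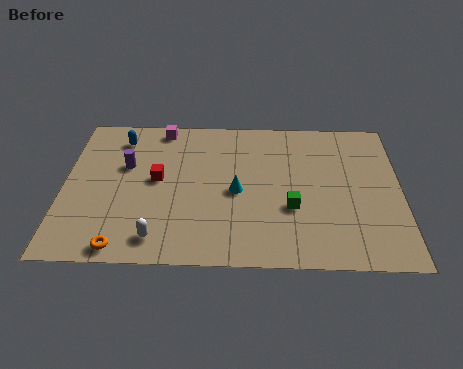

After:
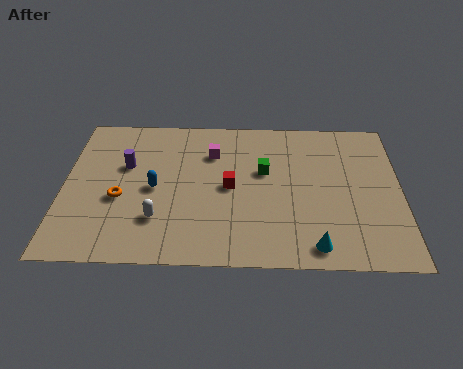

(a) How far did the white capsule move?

1.2

From (4.2, 1.5) to (4.2, 2.7), the white capsule covered √(0.0² + 1.2²) ≈ 1.2 units.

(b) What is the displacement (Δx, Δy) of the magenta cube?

(2.3, -1.7)

The magenta cube was at about (4.2, 8.9) and moved to about (6.5, 7.2).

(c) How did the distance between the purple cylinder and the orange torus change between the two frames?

-3.1

Before: roughly 5.3 units apart; after: 2.2. That's 3.1 units closer together.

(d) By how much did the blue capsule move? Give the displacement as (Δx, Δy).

(1.6, -3.4)

The blue capsule started near (2.4, 8.1) and ended near (4.0, 4.7).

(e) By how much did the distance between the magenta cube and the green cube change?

-5.3

They were about 7.9 units apart before and 2.6 after — 5.3 units closer together.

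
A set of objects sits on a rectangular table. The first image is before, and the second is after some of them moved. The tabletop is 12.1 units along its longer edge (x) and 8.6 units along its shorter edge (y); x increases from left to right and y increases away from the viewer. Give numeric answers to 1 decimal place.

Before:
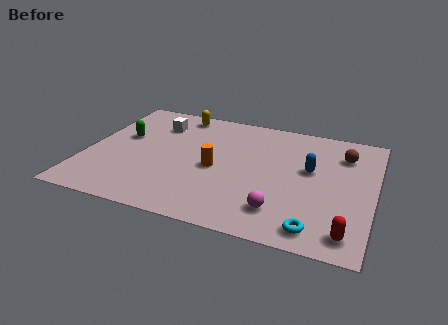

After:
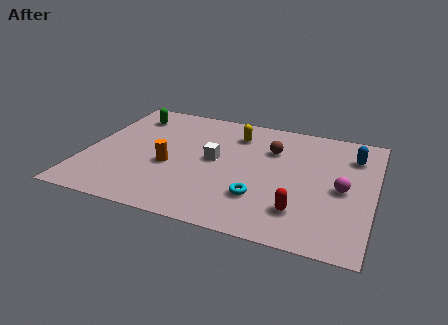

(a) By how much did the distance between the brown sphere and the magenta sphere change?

-1.5

The distance was about 5.2 in the first image and 3.7 in the second, so they moved 1.5 units closer together.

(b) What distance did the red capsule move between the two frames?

2.2

From (11.2, 1.2) to (9.2, 2.0), the red capsule covered √(2.0² + 0.8²) ≈ 2.2 units.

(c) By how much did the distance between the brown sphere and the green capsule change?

-3.1

Before: roughly 9.4 units apart; after: 6.3. That's 3.1 units closer together.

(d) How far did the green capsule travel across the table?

1.8

The green capsule was near (1.4, 5.1) before and (1.5, 6.9) after, so it travelled √(0.1² + 1.8²) ≈ 1.8 units.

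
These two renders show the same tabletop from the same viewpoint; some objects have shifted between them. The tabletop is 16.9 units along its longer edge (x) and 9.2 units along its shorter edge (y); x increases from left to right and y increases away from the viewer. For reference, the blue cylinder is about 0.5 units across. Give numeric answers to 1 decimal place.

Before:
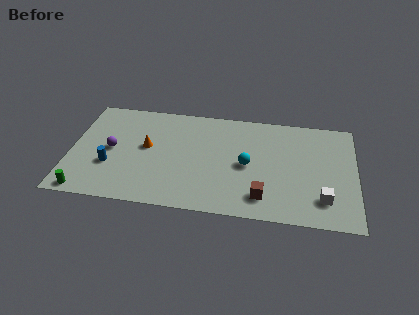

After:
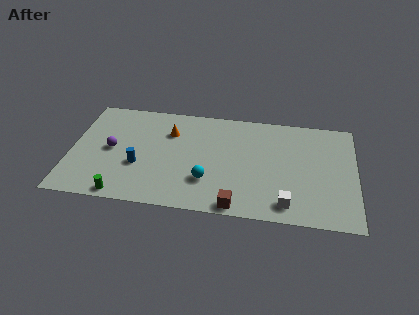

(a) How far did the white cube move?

2.2

The white cube moved from about (15.0, 2.1) to (12.9, 1.4), a distance of √(2.1² + 0.7²) ≈ 2.2.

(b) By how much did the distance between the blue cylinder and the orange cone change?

+0.8

The distance was about 2.8 in the first image and 3.6 in the second, so they moved 0.8 units further apart.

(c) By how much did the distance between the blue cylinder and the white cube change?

-3.6

They were about 12.6 units apart before and 9.0 after — 3.6 units closer together.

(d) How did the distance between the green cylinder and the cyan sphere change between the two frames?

-4.8

They were about 10.1 units apart before and 5.3 after — 4.8 units closer together.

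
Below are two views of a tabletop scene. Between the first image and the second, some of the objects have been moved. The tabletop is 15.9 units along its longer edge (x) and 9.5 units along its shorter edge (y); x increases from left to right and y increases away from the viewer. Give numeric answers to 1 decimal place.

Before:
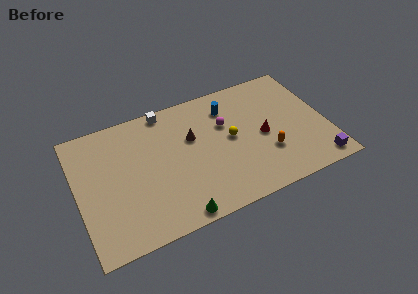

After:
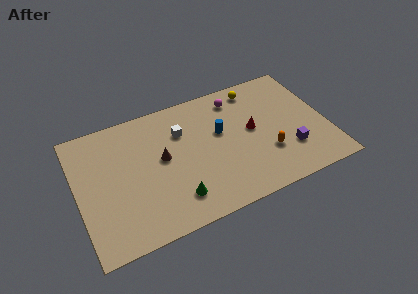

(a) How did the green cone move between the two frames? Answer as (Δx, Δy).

(0.1, 1.2)

From the two frames, the green cone sits at roughly (5.8, 0.8) before and (5.9, 2.0) after.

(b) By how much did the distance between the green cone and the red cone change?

-0.9

Before: roughly 7.0 units apart; after: 6.1. That's 0.9 units closer together.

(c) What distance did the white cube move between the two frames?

2.2

The white cube was near (6.0, 8.7) before and (6.8, 6.7) after, so it travelled √(0.8² + 2.0²) ≈ 2.2 units.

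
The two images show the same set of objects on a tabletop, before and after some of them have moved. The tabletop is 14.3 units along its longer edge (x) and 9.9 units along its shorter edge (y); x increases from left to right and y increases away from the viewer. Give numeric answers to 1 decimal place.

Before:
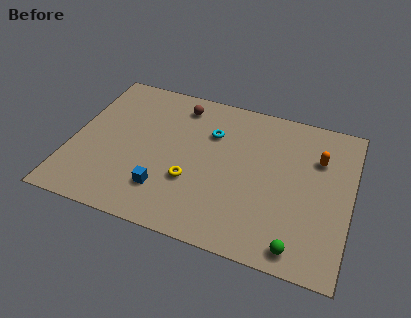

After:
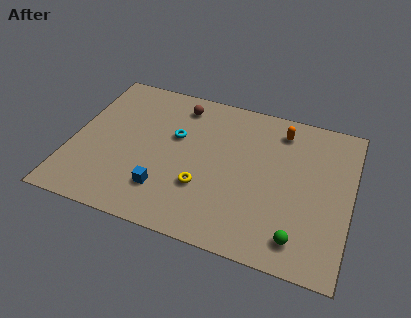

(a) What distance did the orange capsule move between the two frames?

2.4

The orange capsule was near (12.5, 6.9) before and (10.5, 8.2) after, so it travelled √(2.0² + 1.3²) ≈ 2.4 units.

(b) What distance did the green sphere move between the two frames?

0.5

The green sphere was near (11.9, 1.1) before and (11.9, 1.6) after, so it travelled √(0.0² + 0.5²) ≈ 0.5 units.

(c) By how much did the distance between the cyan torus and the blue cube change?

-1.2

The distance was about 4.9 in the first image and 3.7 in the second, so they moved 1.2 units closer together.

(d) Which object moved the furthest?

the orange capsule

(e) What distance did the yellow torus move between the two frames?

0.6

From (6.3, 3.4) to (6.9, 3.2), the yellow torus covered √(0.6² + 0.2²) ≈ 0.6 units.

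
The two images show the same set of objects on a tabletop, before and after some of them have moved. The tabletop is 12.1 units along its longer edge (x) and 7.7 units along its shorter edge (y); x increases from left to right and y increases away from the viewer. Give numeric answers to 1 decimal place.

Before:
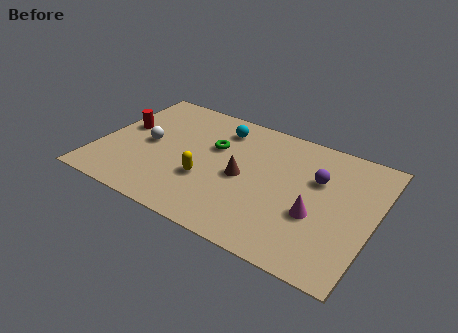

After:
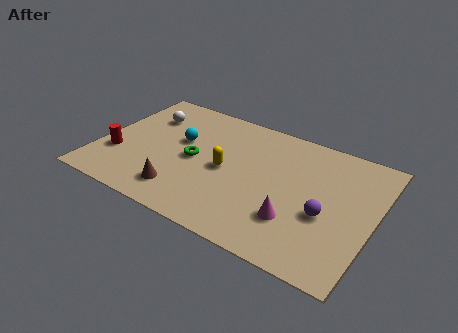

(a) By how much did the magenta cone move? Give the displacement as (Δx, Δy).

(-0.8, -0.7)

The magenta cone was at about (9.7, 2.9) and moved to about (8.9, 2.2).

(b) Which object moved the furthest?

the brown cone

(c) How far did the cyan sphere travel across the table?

2.3

The cyan sphere moved from about (5.0, 6.2) to (3.4, 4.6), a distance of √(1.6² + 1.6²) ≈ 2.3.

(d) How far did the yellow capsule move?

1.2

From (4.9, 2.7) to (5.6, 3.7), the yellow capsule covered √(0.7² + 1.0²) ≈ 1.2 units.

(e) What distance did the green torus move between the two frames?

1.4

The green torus was near (4.9, 4.9) before and (4.2, 3.7) after, so it travelled √(0.7² + 1.2²) ≈ 1.4 units.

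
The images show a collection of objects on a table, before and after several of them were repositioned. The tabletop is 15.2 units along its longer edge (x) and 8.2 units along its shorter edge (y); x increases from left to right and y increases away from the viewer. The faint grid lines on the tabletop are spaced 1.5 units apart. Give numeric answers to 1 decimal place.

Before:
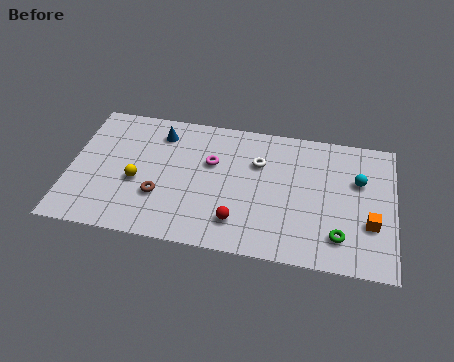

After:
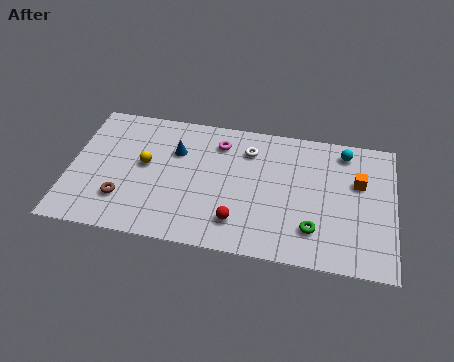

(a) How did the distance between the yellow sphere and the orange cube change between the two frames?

-0.9

Before: roughly 10.9 units apart; after: 10.0. That's 0.9 units closer together.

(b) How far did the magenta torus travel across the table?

1.3

The magenta torus was near (6.6, 5.2) before and (6.9, 6.5) after, so it travelled √(0.3² + 1.3²) ≈ 1.3 units.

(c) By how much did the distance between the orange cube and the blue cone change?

-2.1

Before: roughly 10.7 units apart; after: 8.6. That's 2.1 units closer together.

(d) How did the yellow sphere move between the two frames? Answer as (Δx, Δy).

(0.3, 1.1)

The yellow sphere was at about (3.2, 3.4) and moved to about (3.5, 4.5).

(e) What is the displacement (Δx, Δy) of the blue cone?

(0.8, -1.0)

The blue cone was at about (4.1, 6.6) and moved to about (4.9, 5.6).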